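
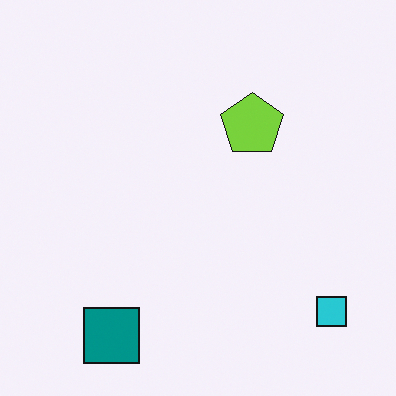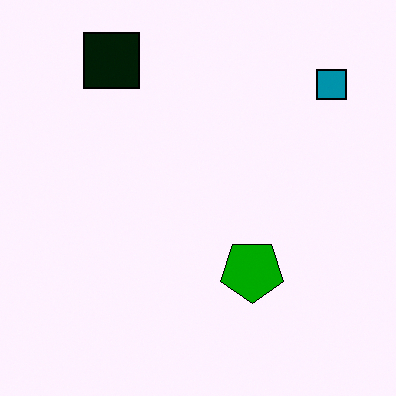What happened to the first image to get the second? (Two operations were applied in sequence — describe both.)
This is the original image flipped vertically (top ↔ bottom), then given much higher contrast.

The teal square is in the bottom-left of the first image and the top-left of the second — shapes on opposite sides of the horizontal midline have swapped in a mirror flip. Tones are pushed away from mid-grey across the whole image — a global contrast change.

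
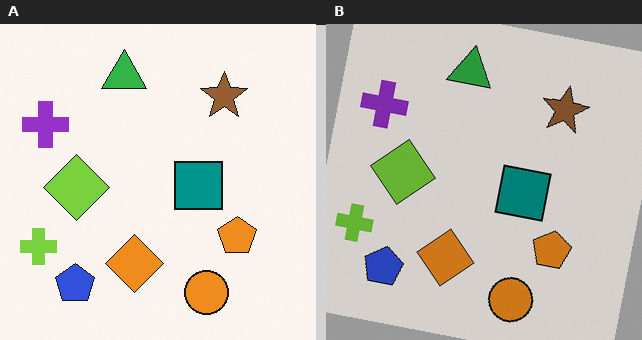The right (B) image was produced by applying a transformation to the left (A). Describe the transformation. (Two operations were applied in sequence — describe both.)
Rotated clockwise by a slight angle, then darkened a little.

Every shape is tilted by the same angle and the image corners show triangular fill wedges — a whole-image rotation by a non-right angle. Every pixel — background and shapes alike — is uniformly darkened.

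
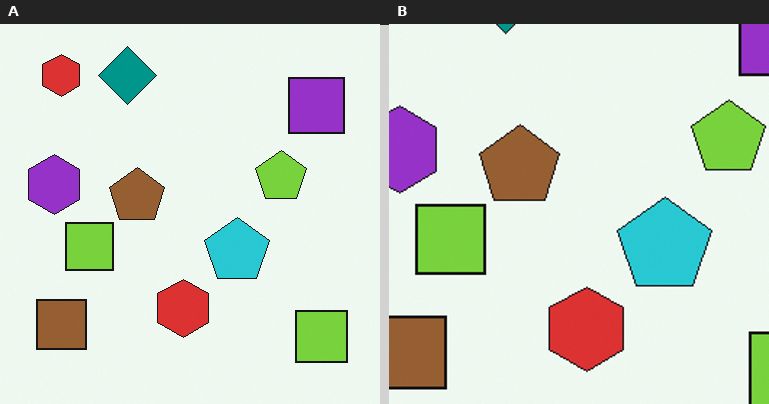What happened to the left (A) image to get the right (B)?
This is the original image cropped to a modestly smaller region and rescaled.

The visible shapes are larger and the field of view is narrower; shapes near the original edges may be partly or wholly outside the frame — a crop-and-rescale.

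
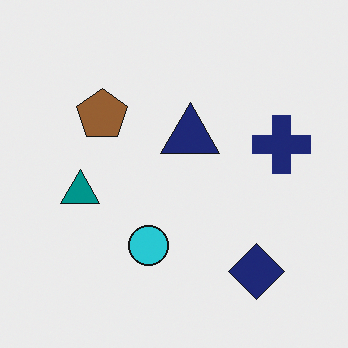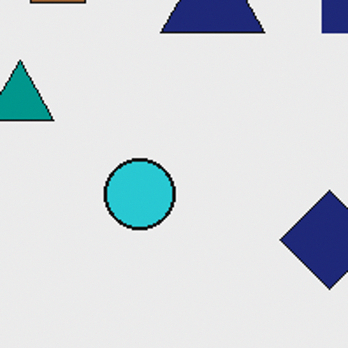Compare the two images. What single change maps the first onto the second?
The image was cropped to a noticeably smaller region and rescaled.

The visible shapes are larger and the field of view is narrower; shapes near the original edges may be partly or wholly outside the frame — a crop-and-rescale.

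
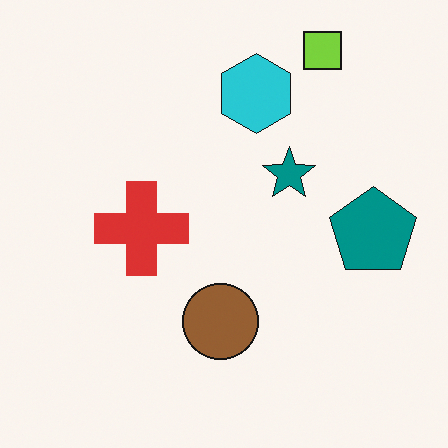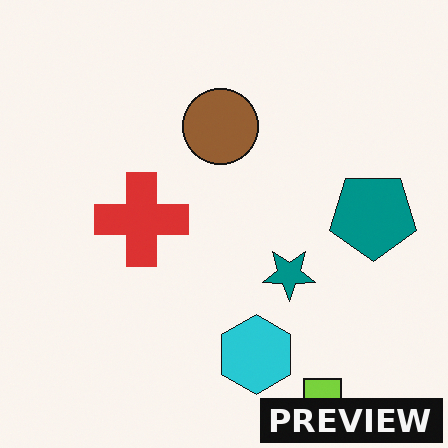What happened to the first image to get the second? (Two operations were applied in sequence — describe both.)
The second image is the first flipped vertically (top ↔ bottom), then watermarked with the text "PREVIEW" in the lower-right corner.

The lime square is in the top-right of the first image and the bottom-right of the second — shapes on opposite sides of the horizontal midline have swapped in a mirror flip. A dark label reading "PREVIEW" appears in the lower-right corner.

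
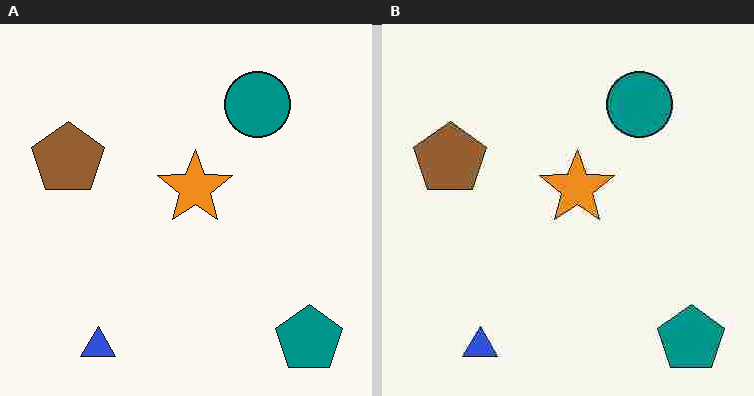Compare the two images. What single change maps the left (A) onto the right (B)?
The image was heavily JPEG-compressed with obvious blocking artifacts.

Blocky 8×8 compression artifacts appear around shape edges and the flat background shows ringing — characteristic JPEG degradation.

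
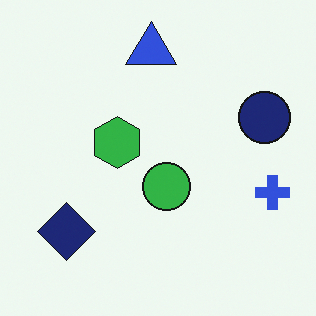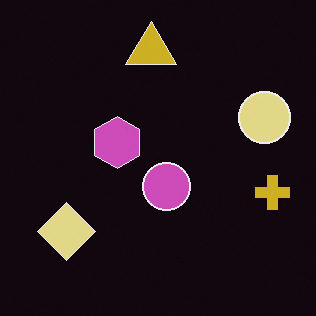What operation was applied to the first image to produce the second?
The image was color-inverted (negative).

The light background has become dark and every shape's color is its complement — a photographic negative.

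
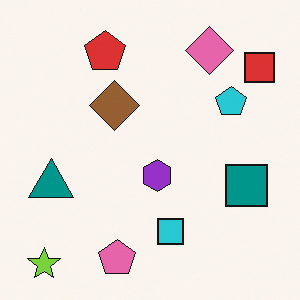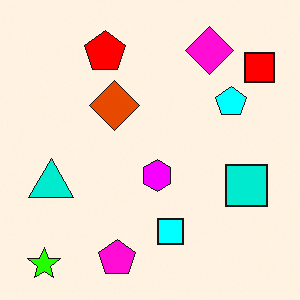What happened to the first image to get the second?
Heavily oversaturated.

All colors are more vivid — a global saturation change.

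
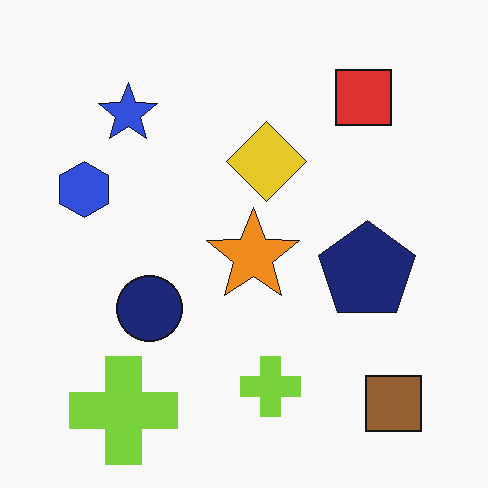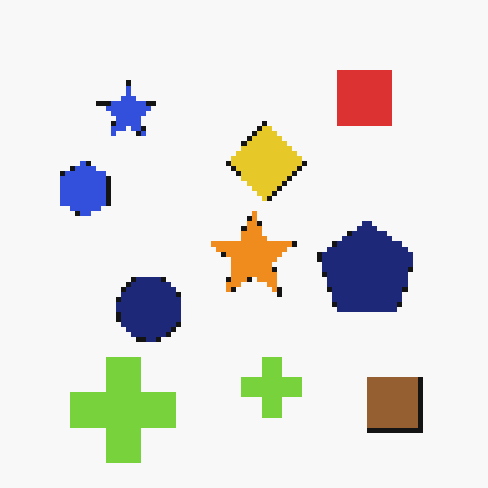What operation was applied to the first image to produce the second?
The image was mildly pixelated.

Shapes are reduced to large square blocks; fine edges and outlines are lost — a downscale-then-upscale (mosaic) effect.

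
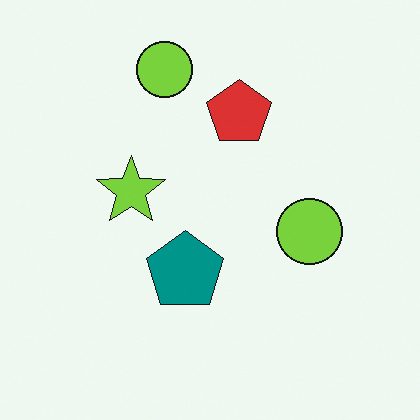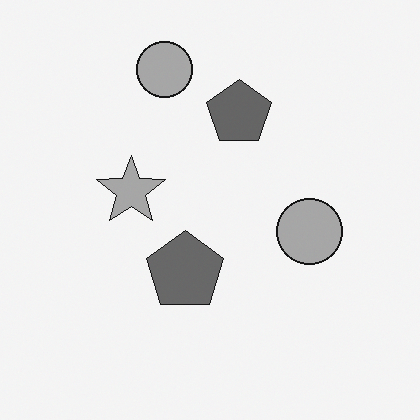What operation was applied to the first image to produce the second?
This is the original image converted to grayscale.

All color is removed — every shape is now a shade of grey.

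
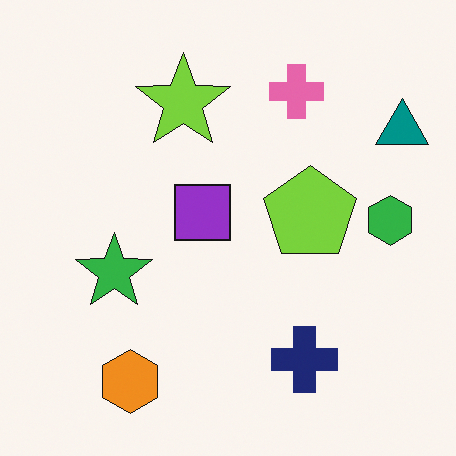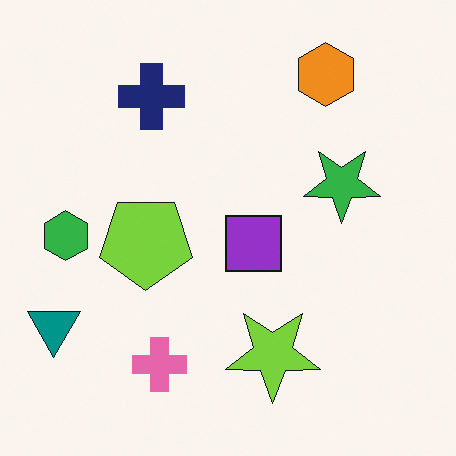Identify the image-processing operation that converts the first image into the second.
The second image is the first rotated 180°.

The teal triangle sits in the top-right of the first image and the bottom-left of the second — consistent with a whole-image 180° rotation.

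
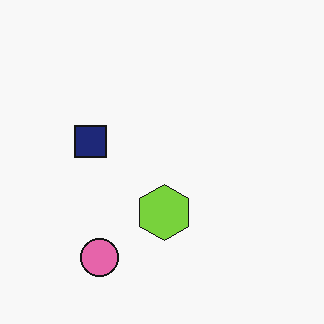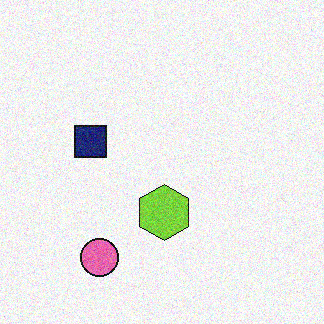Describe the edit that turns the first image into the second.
The image was degraded with visible gaussian noise.

Random speckle covers the whole image, including the flat background.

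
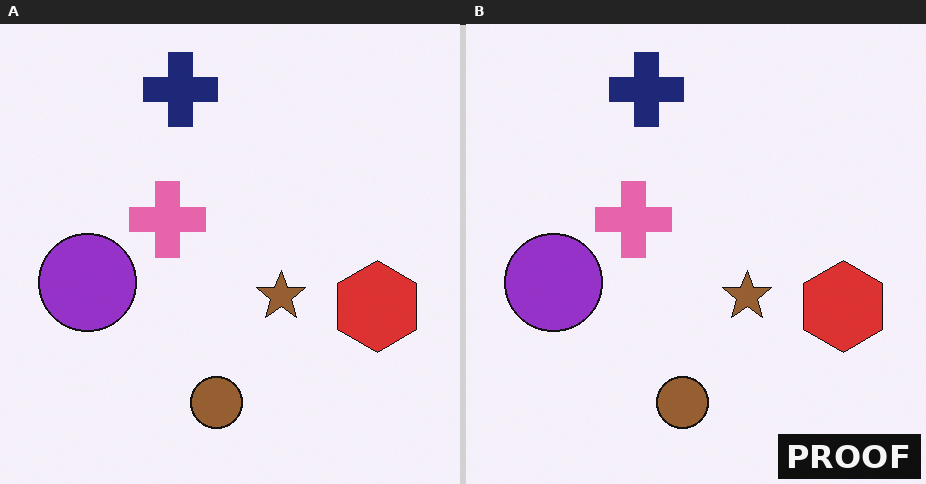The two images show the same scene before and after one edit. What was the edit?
Watermarked with the text "PROOF" in the lower-right corner.

A dark label reading "PROOF" appears in the lower-right corner.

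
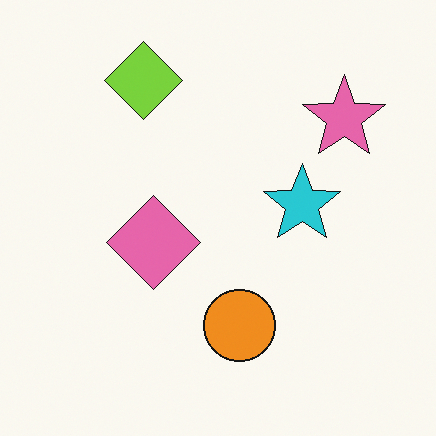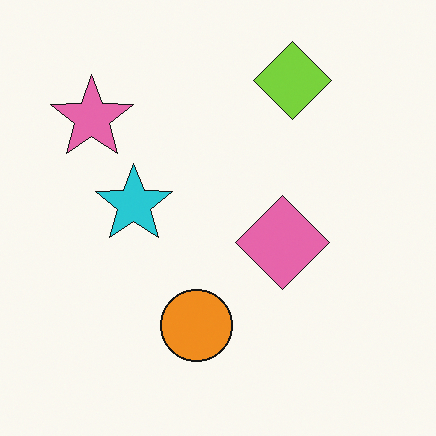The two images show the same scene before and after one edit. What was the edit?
The image was flipped horizontally (left ↔ right).

The pink star is in the top-right of the first image and the top-left of the second — shapes on opposite sides of the vertical midline have swapped in a mirror flip.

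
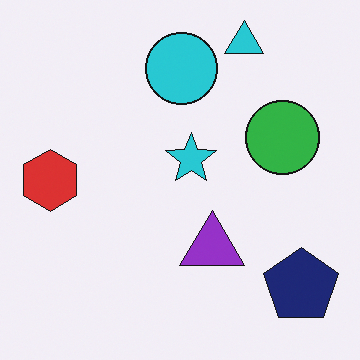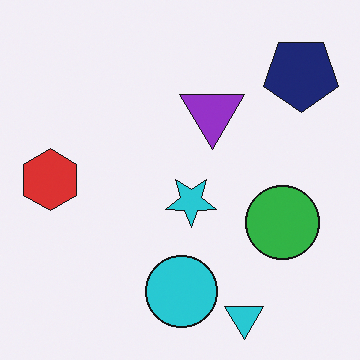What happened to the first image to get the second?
It was flipped vertically (top ↔ bottom).

The cyan triangle is in the top-right of the first image and the bottom-right of the second — shapes on opposite sides of the horizontal midline have swapped in a mirror flip.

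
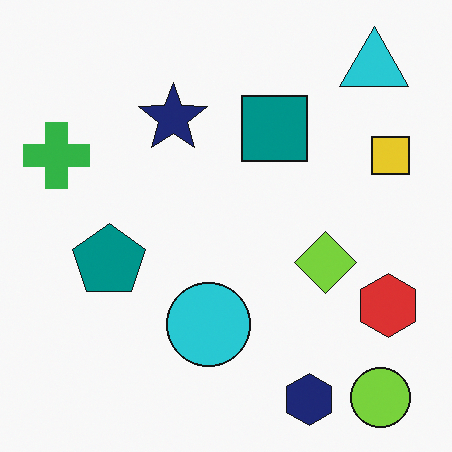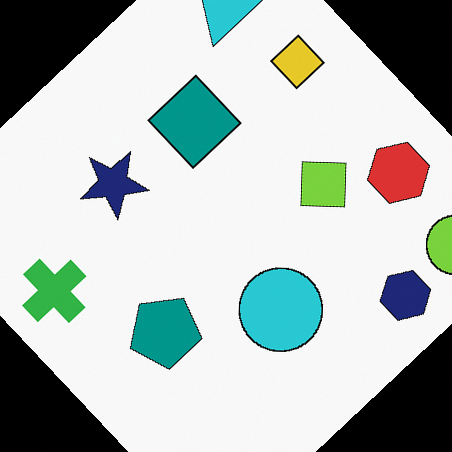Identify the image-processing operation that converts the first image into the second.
It was rotated counter-clockwise by a large amount — several tens of degrees.

Every shape is tilted by the same angle and the image corners show triangular fill wedges — a whole-image rotation by a non-right angle.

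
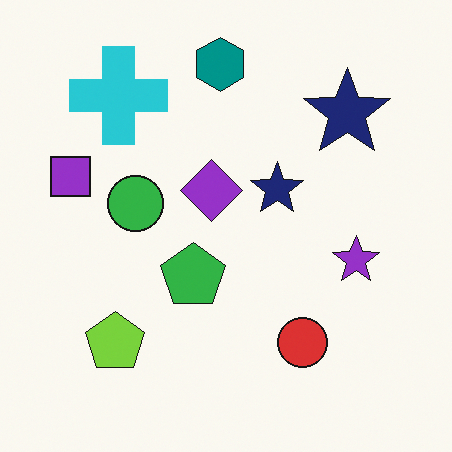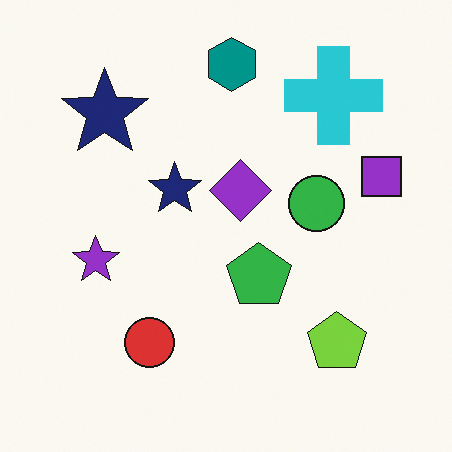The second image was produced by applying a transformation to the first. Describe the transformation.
The transformation is: flipped horizontally (left ↔ right).

The purple square is in the left of the first image and the right of the second — shapes on opposite sides of the vertical midline have swapped in a mirror flip.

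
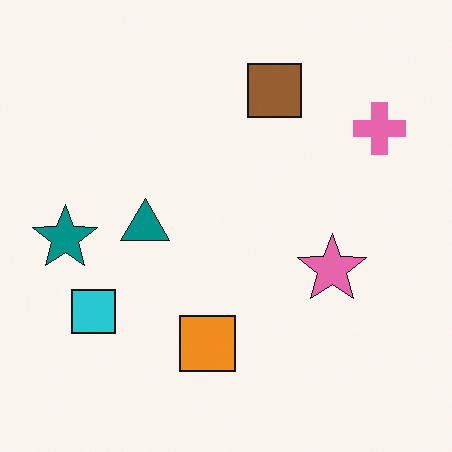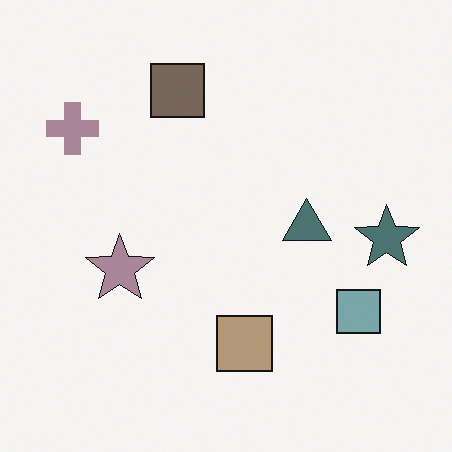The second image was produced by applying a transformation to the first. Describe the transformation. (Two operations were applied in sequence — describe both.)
The transformation is: heavily desaturated, then flipped horizontally (left ↔ right).

All colors are more muted and greyish — a global saturation change. The teal star is in the left of the first image and the right of the second — shapes on opposite sides of the vertical midline have swapped in a mirror flip.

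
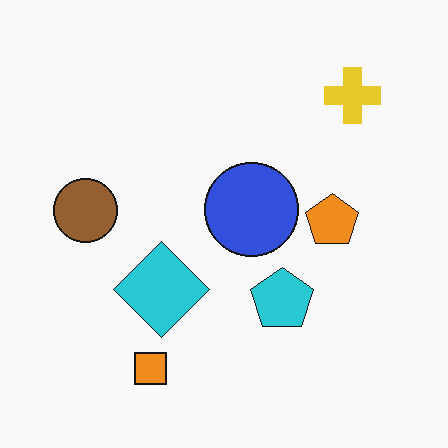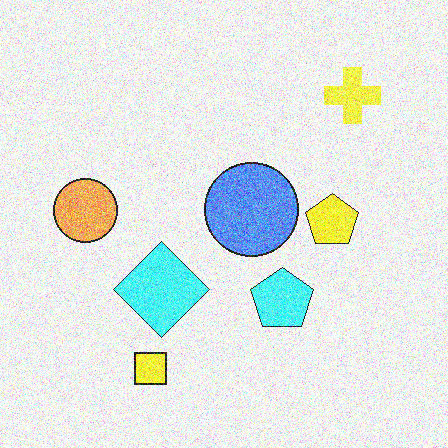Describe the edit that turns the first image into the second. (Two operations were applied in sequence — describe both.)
It was substantially brightened, then degraded with heavy additive noise.

Every pixel — background and shapes alike — is uniformly brightened. Random speckle covers the whole image, including the flat background.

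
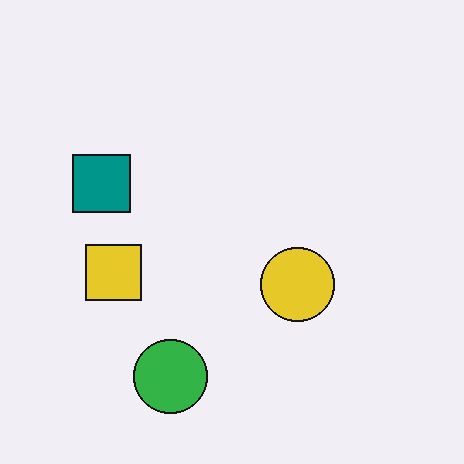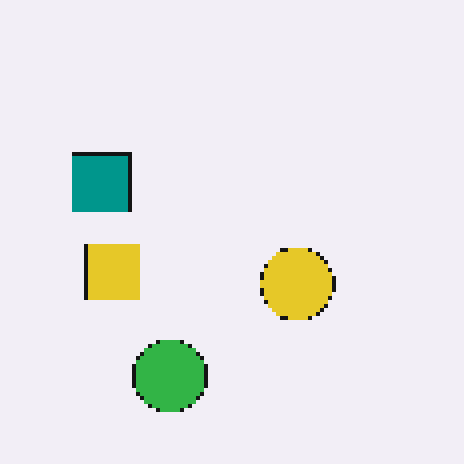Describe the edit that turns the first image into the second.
The second image is the first mildly pixelated.

Shapes are reduced to large square blocks; fine edges and outlines are lost — a downscale-then-upscale (mosaic) effect.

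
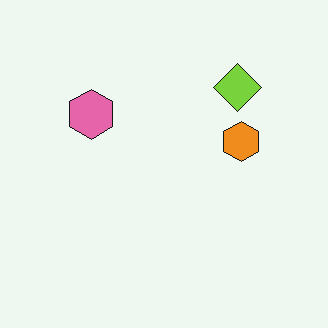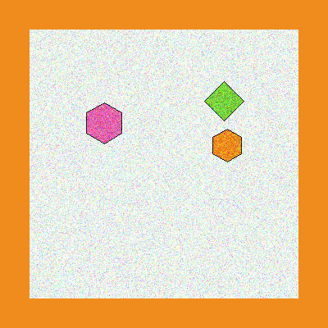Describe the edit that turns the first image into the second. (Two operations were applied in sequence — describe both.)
The second image is the first degraded with strong gaussian noise, then framed with a orange border.

Random speckle covers the whole image, including the flat background. A solid orange frame runs around the edge of the second image, with the content slightly shrunk inside it.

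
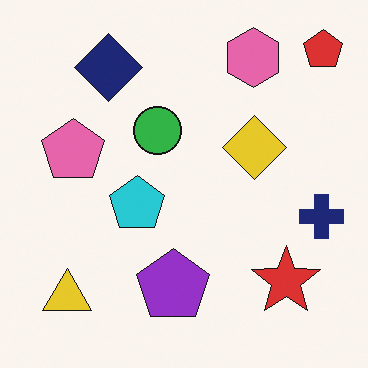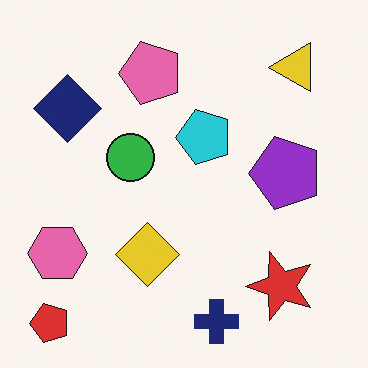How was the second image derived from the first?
It was transposed (reflected across the top-left ↔ bottom-right diagonal).

Shapes have swapped their row and column positions — what was in the top-right is now in the bottom-left — a diagonal reflection.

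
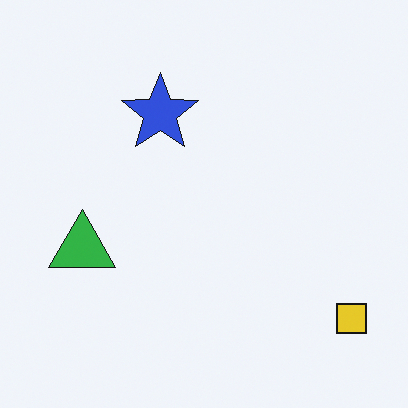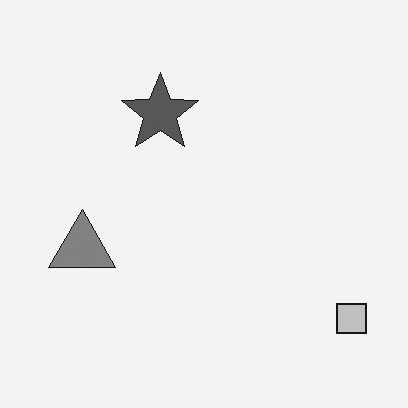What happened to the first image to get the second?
It was converted to grayscale.

All color is removed — every shape is now a shade of grey.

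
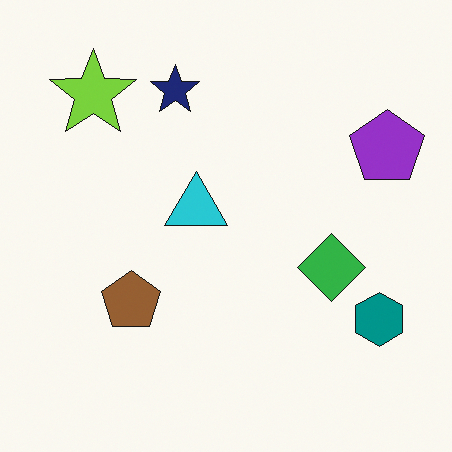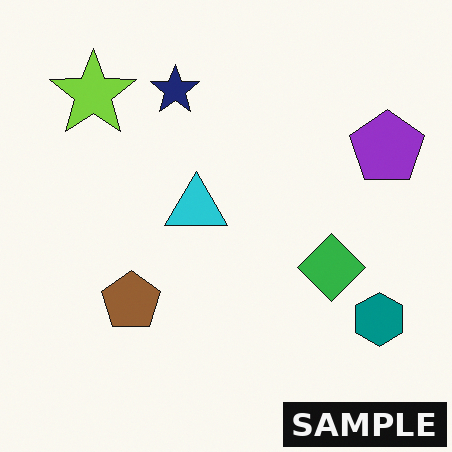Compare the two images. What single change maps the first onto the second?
Watermarked with the text "SAMPLE" in the lower-right corner.

A dark label reading "SAMPLE" appears in the lower-right corner.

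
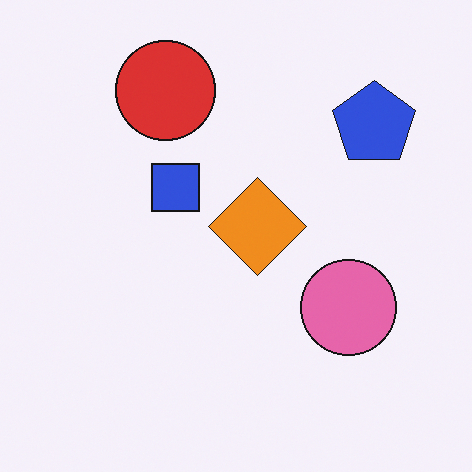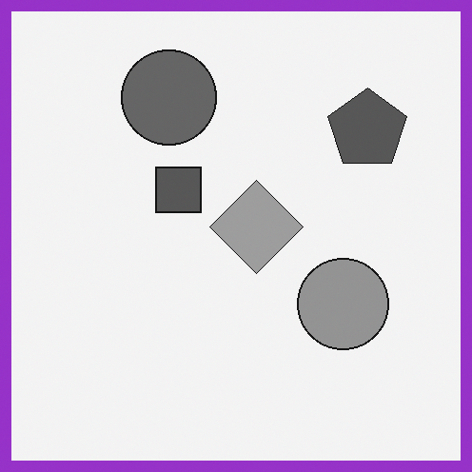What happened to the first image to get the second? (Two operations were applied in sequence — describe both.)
The transformation is: converted to grayscale, then framed with a purple border.

All color is removed — every shape is now a shade of grey. A solid purple frame runs around the edge of the second image, with the content slightly shrunk inside it.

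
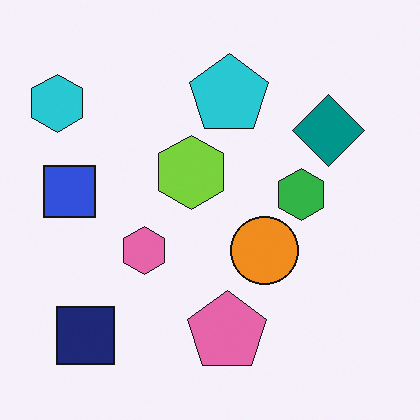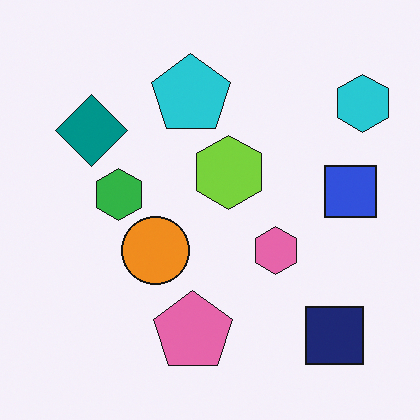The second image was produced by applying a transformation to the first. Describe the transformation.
Flipped horizontally (left ↔ right).

The cyan hexagon is in the top-left of the first image and the top-right of the second — shapes on opposite sides of the vertical midline have swapped in a mirror flip.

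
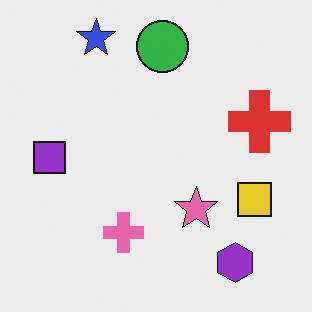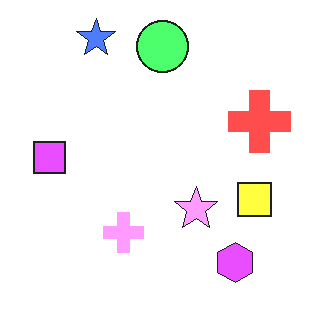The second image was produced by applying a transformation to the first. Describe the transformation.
It was noticeably brightened.

Every pixel — background and shapes alike — is uniformly brightened.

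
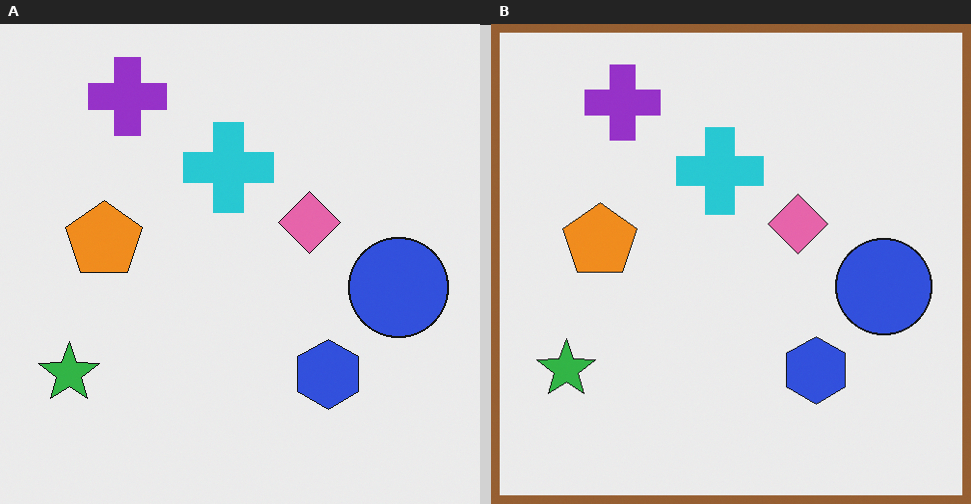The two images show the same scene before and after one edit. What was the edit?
The image was framed with a brown border.

A solid brown frame runs around the edge of the right (B) image, with the content slightly shrunk inside it.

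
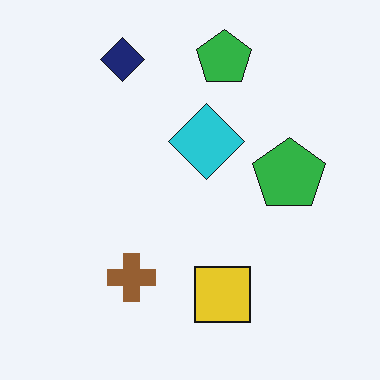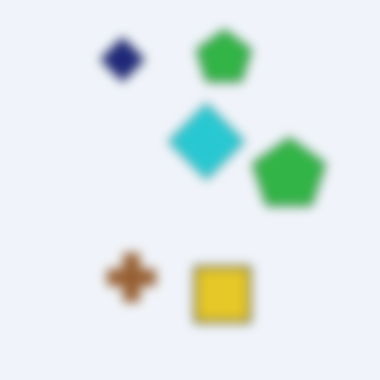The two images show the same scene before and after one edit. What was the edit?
The second image is the first heavily blurred.

Shape edges and outlines are uniformly softened across the whole image.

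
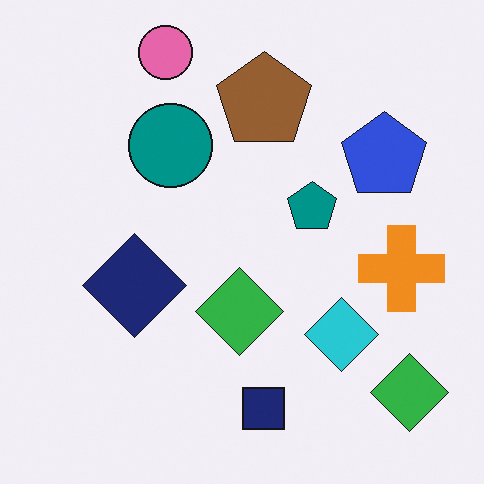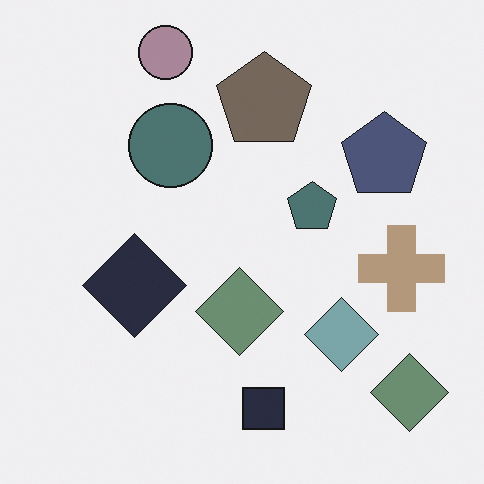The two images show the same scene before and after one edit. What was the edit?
Made much more muted (saturation change).

All colors are more muted and greyish — a global saturation change.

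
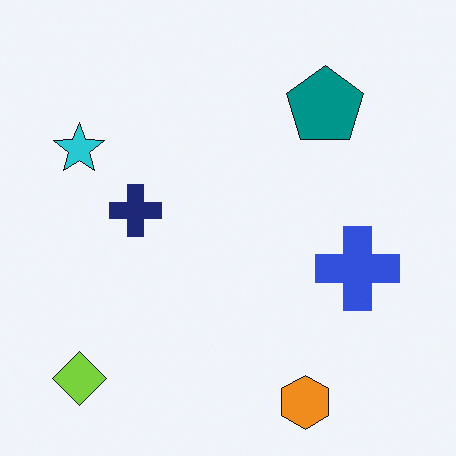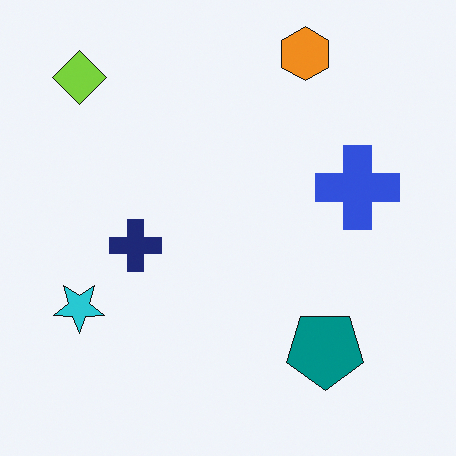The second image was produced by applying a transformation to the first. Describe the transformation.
The transformation is: flipped vertically (top ↔ bottom).

The orange hexagon is in the bottom-right of the first image and the top-right of the second — shapes on opposite sides of the horizontal midline have swapped in a mirror flip.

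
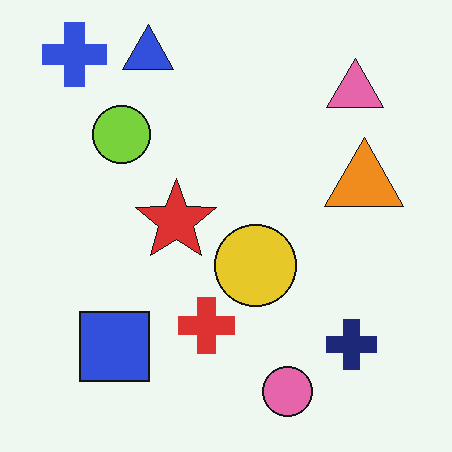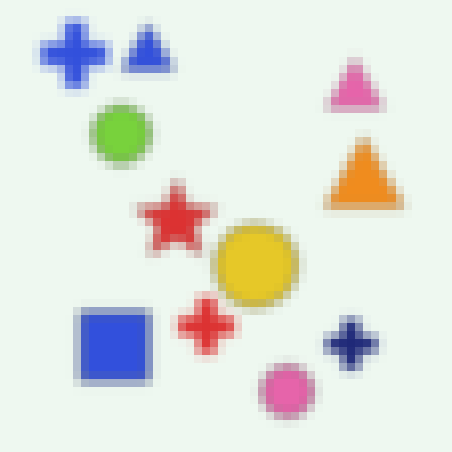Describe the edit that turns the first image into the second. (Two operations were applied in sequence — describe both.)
The second image is the first noticeably gaussian-blurred, then pixelated into visible square blocks.

Shape edges and outlines are uniformly softened across the whole image. Shapes are reduced to large square blocks; fine edges and outlines are lost — a downscale-then-upscale (mosaic) effect.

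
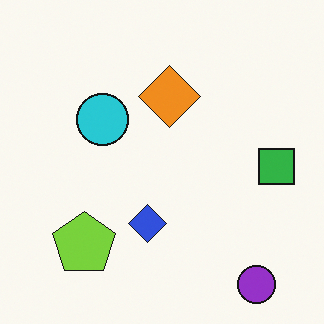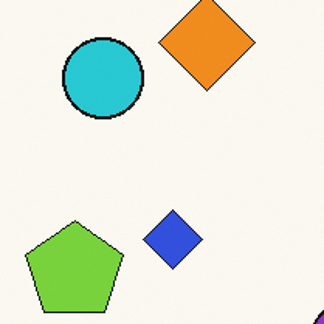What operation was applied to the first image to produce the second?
This is the original image cropped to a modestly smaller region and rescaled.

The visible shapes are larger and the field of view is narrower; shapes near the original edges may be partly or wholly outside the frame — a crop-and-rescale.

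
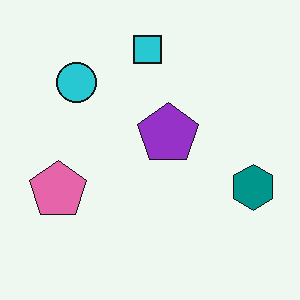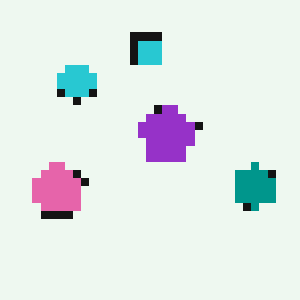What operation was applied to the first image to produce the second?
The second image is the first pixelated into visible square blocks.

Shapes are reduced to large square blocks; fine edges and outlines are lost — a downscale-then-upscale (mosaic) effect.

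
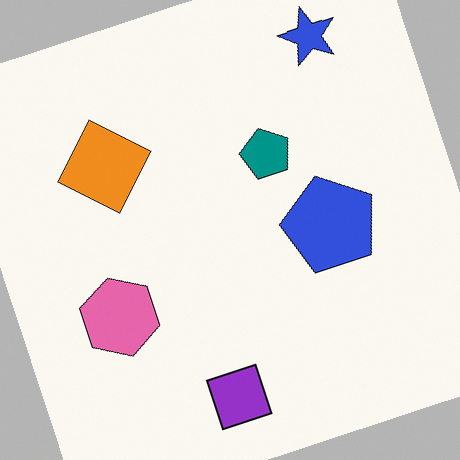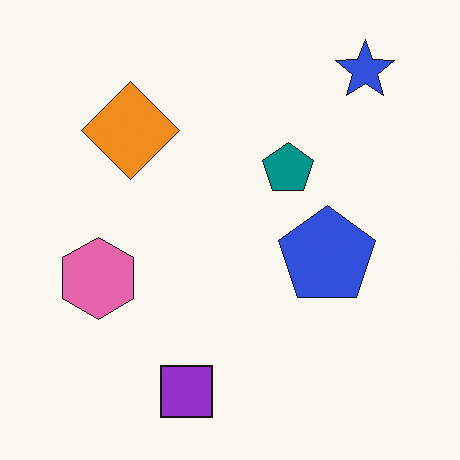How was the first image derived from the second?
It was rotated counter-clockwise by a clearly visible amount.

Every shape is tilted by the same angle and the image corners show triangular fill wedges — a whole-image rotation by a non-right angle.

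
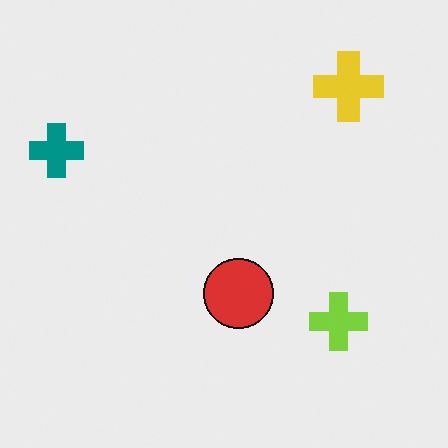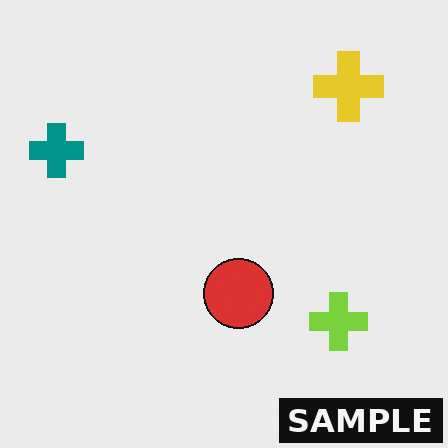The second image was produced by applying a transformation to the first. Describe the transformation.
The second image is the first watermarked with the text "SAMPLE" in the lower-right corner.

A dark label reading "SAMPLE" appears in the lower-right corner.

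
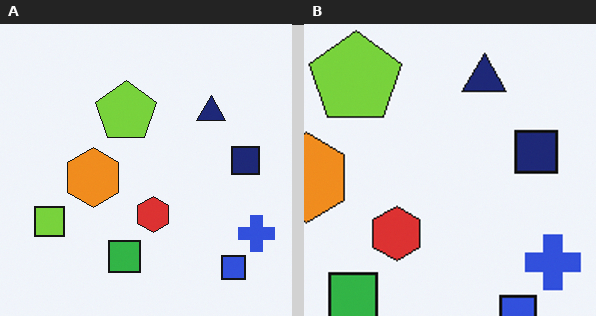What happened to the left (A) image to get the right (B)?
Cropped to a modestly smaller region and rescaled.

The visible shapes are larger and the field of view is narrower; shapes near the original edges may be partly or wholly outside the frame — a crop-and-rescale.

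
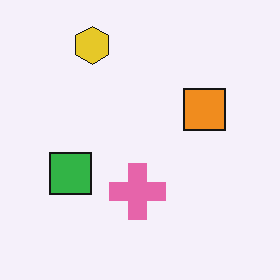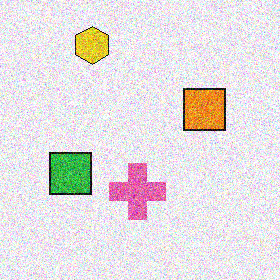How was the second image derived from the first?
This is the original image degraded with a thick layer of grain.

Random speckle covers the whole image, including the flat background.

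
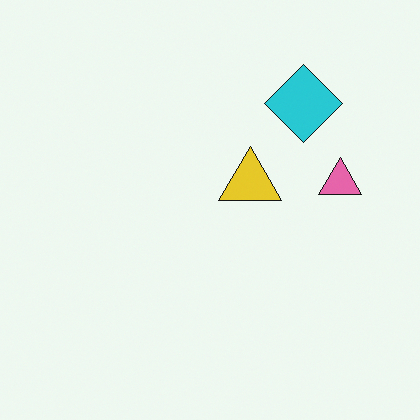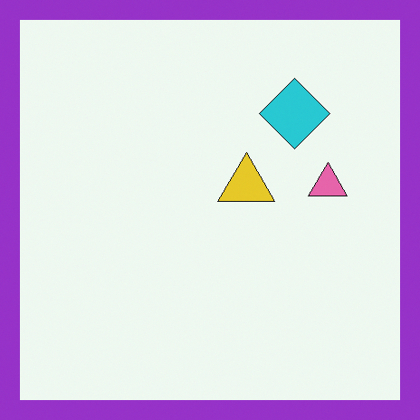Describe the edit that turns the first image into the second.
The transformation is: framed with a purple border.

A solid purple frame runs around the edge of the second image, with the content slightly shrunk inside it.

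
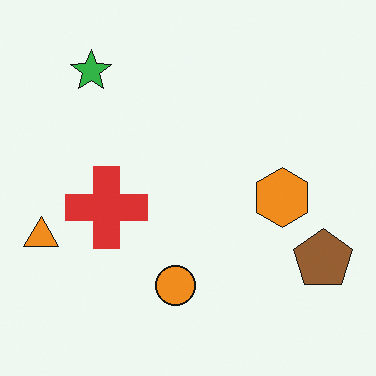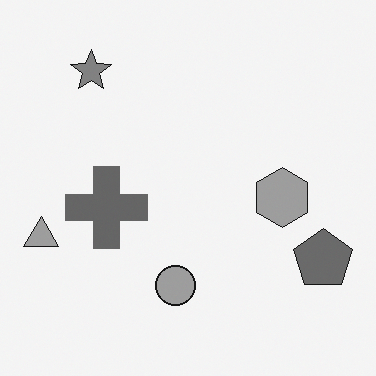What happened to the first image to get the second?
The transformation is: converted to grayscale.

All color is removed — every shape is now a shade of grey.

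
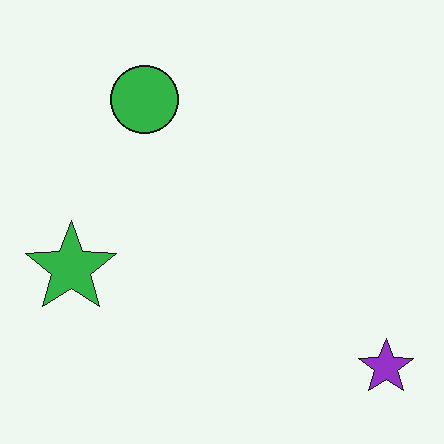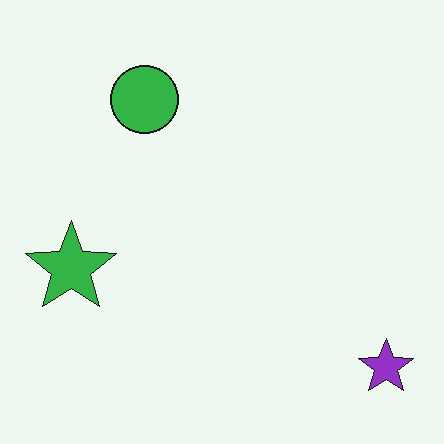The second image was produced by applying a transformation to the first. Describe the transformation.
It was given moderate JPEG compression.

Blocky 8×8 compression artifacts appear around shape edges and the flat background shows ringing — characteristic JPEG degradation.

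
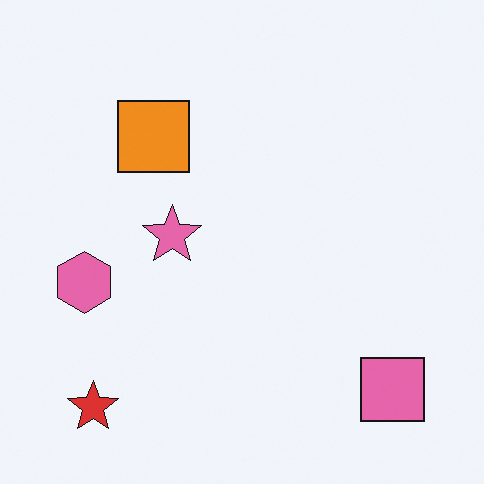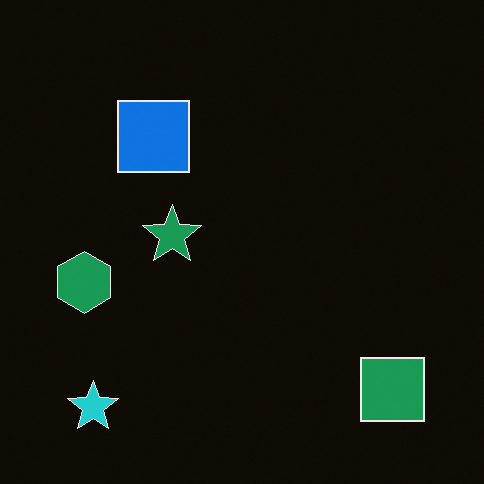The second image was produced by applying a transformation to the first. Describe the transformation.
The image was color-inverted (negative).

The light background has become dark and every shape's color is its complement — a photographic negative.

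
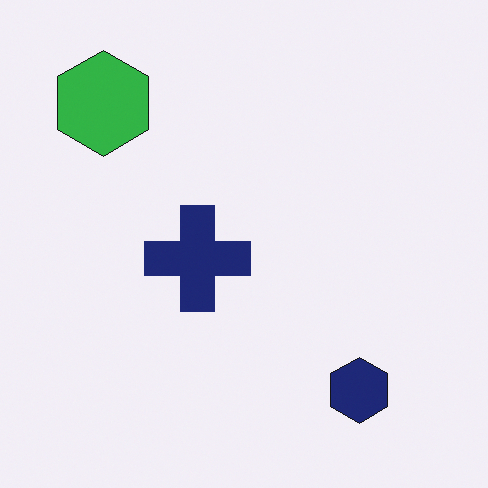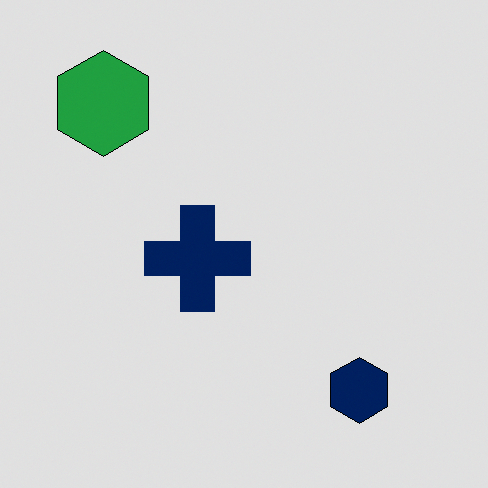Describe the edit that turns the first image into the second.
The transformation is: moderately posterized.

Each flat color has snapped to a coarser quantized level — most visibly, the near-white background has dropped to a flat grey.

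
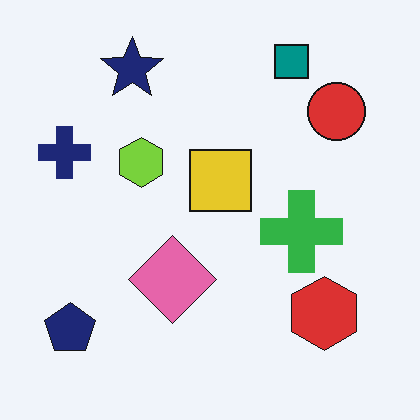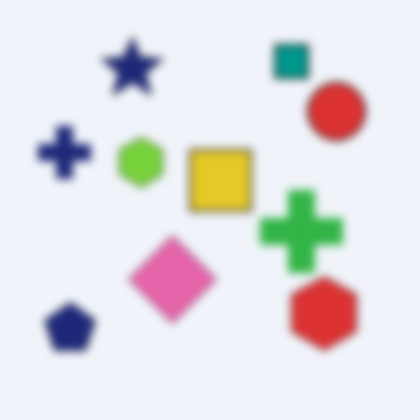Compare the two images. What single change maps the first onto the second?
The second image is the first noticeably gaussian-blurred.

Shape edges and outlines are uniformly softened across the whole image.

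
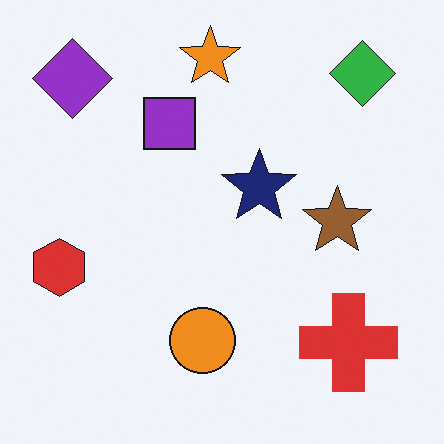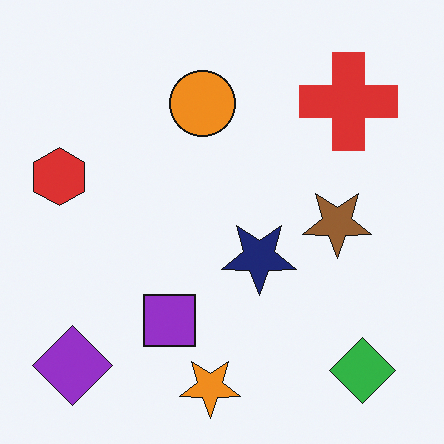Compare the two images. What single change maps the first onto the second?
This is the original image flipped vertically (top ↔ bottom).

The orange star is in the top of the first image and the bottom of the second — shapes on opposite sides of the horizontal midline have swapped in a mirror flip.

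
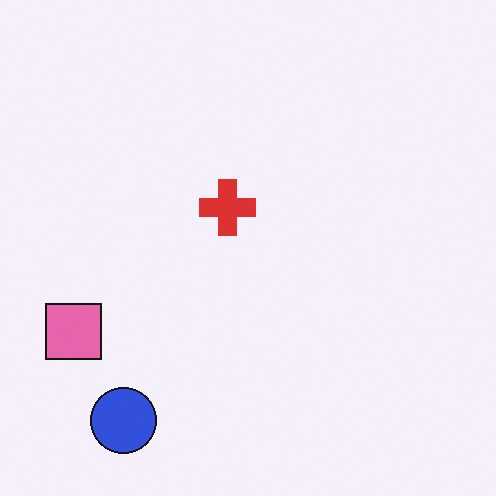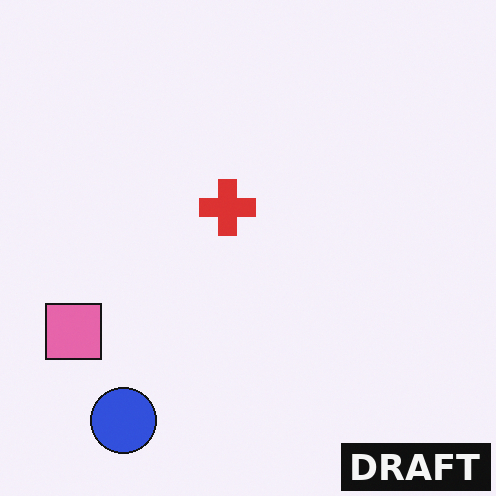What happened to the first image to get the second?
The image was watermarked with the text "DRAFT" in the lower-right corner.

A dark label reading "DRAFT" appears in the lower-right corner.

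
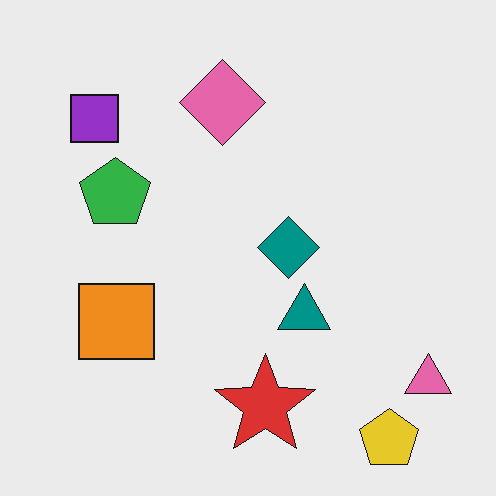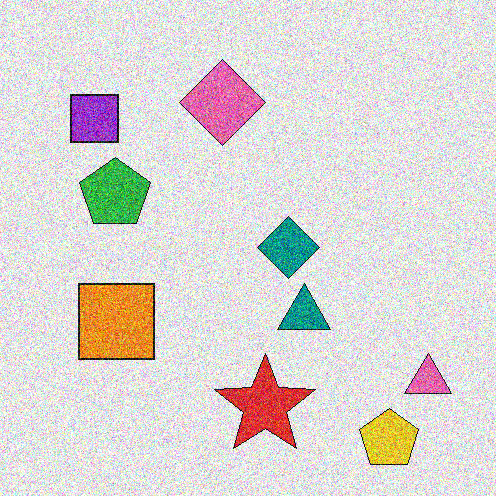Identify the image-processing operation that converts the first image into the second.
The image was degraded with heavy additive noise.

Random speckle covers the whole image, including the flat background.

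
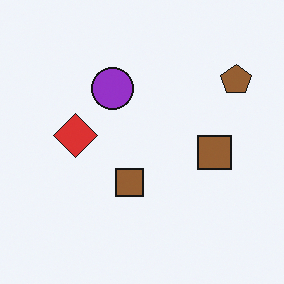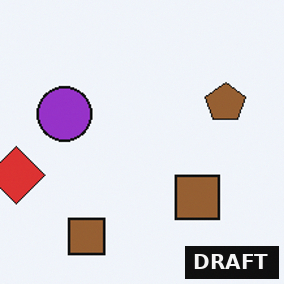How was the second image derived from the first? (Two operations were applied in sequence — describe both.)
The second image is the first cropped to a modestly smaller region and rescaled, then watermarked with the text "DRAFT" in the lower-right corner.

The visible shapes are larger and the field of view is narrower; shapes near the original edges may be partly or wholly outside the frame — a crop-and-rescale. A dark label reading "DRAFT" appears in the lower-right corner.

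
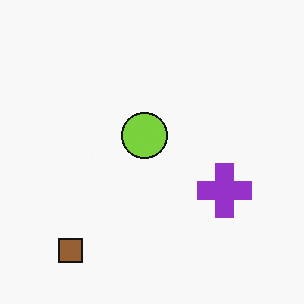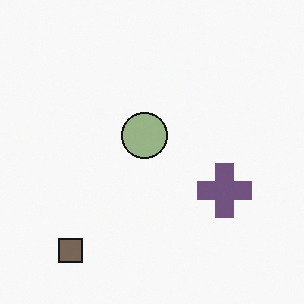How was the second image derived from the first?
This is the original image heavily desaturated.

All colors are more muted and greyish — a global saturation change.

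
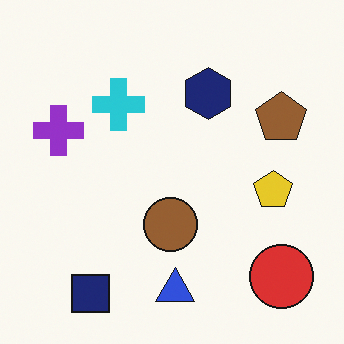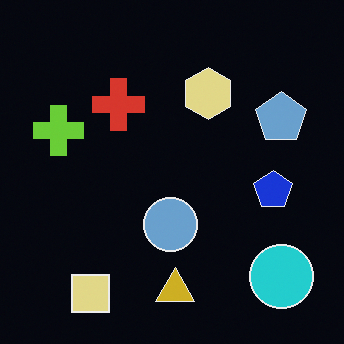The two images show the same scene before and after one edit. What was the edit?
It was color-inverted (negative).

The light background has become dark and every shape's color is its complement — a photographic negative.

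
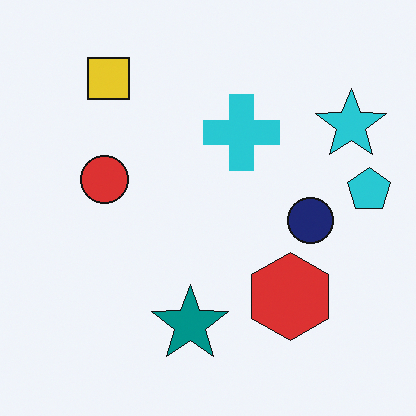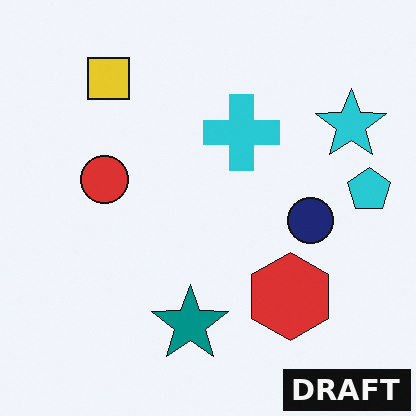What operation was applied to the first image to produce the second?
The image was watermarked with the text "DRAFT" in the lower-right corner.

A dark label reading "DRAFT" appears in the lower-right corner.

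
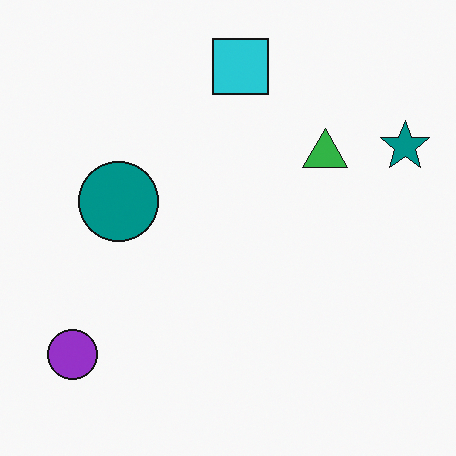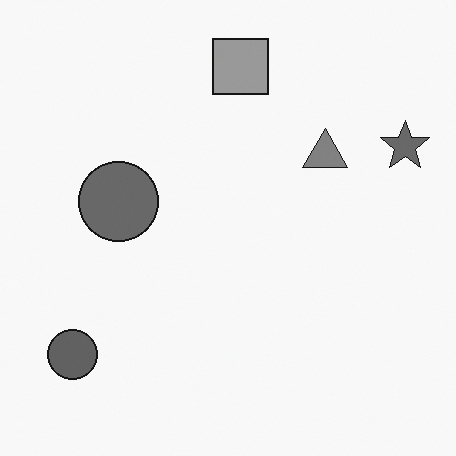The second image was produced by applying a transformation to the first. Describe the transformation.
It was converted to grayscale.

All color is removed — every shape is now a shade of grey.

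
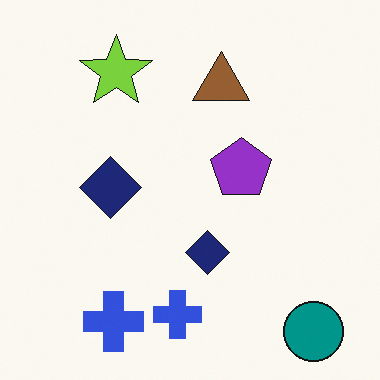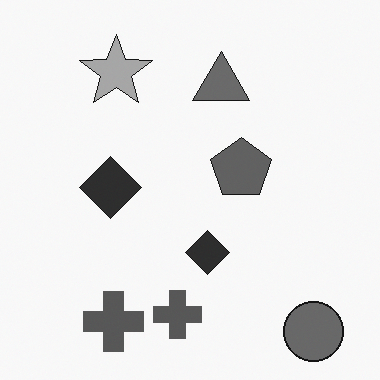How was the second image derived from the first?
Converted to grayscale.

All color is removed — every shape is now a shade of grey.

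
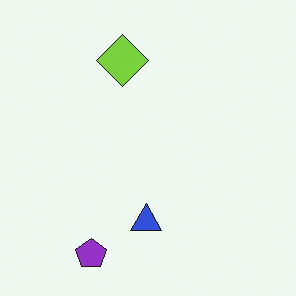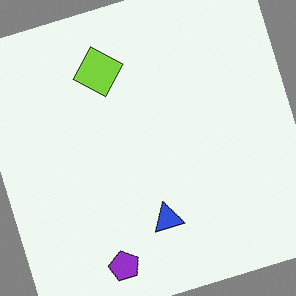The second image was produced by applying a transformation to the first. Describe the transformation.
Rotated counter-clockwise by a clearly visible amount.

Every shape is tilted by the same angle and the image corners show triangular fill wedges — a whole-image rotation by a non-right angle.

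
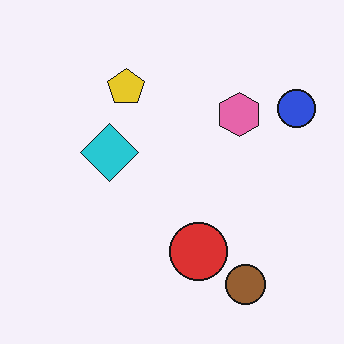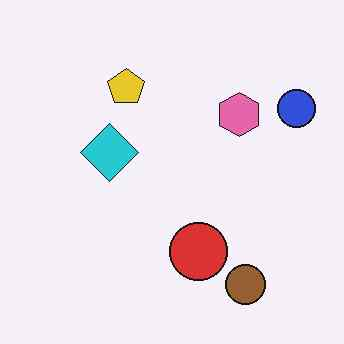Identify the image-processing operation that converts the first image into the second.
Given moderate JPEG compression.

Blocky 8×8 compression artifacts appear around shape edges and the flat background shows ringing — characteristic JPEG degradation.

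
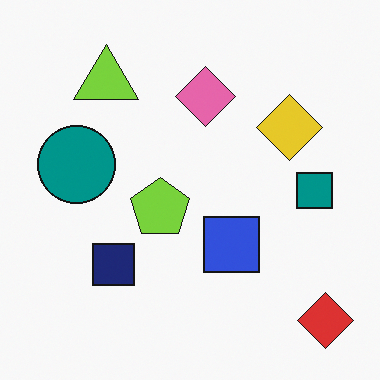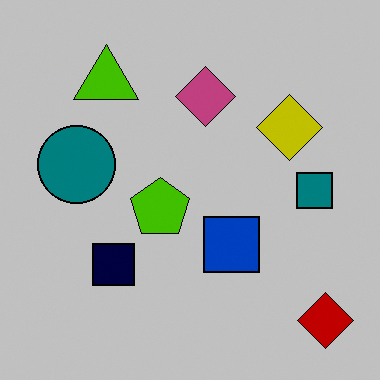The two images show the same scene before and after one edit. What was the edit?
The image was aggressively posterized.

Each flat color has snapped to a coarser quantized level — most visibly, the near-white background has dropped to a flat grey.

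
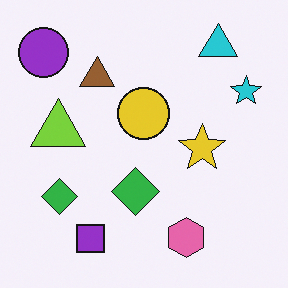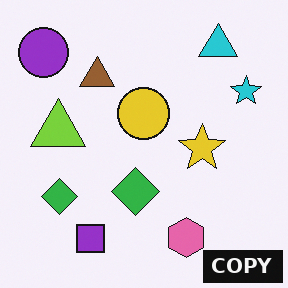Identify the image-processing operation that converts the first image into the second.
It was watermarked with the text "COPY" in the lower-right corner.

A dark label reading "COPY" appears in the lower-right corner.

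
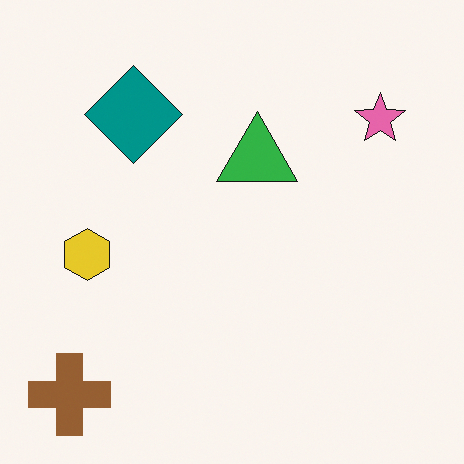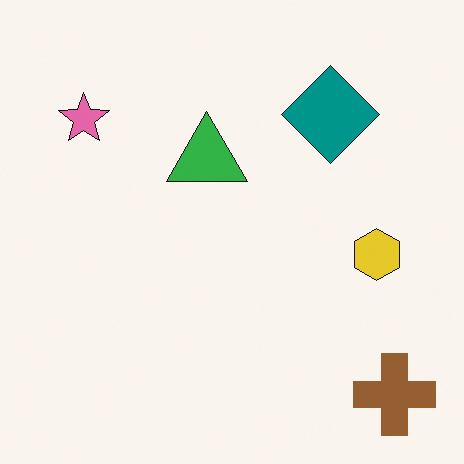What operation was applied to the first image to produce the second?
The second image is the first flipped horizontally (left ↔ right).

The brown cross is in the bottom-left of the first image and the bottom-right of the second — shapes on opposite sides of the vertical midline have swapped in a mirror flip.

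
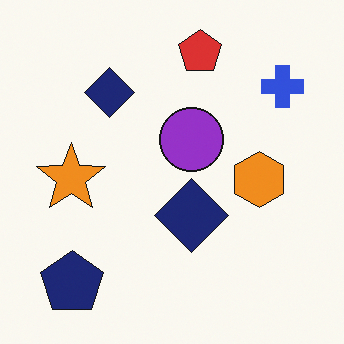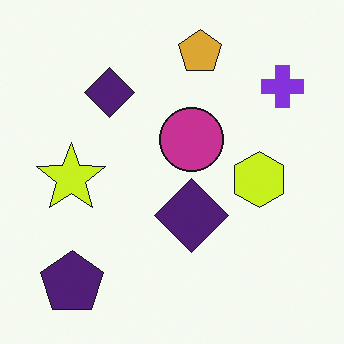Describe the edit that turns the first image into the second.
It was hue-shifted by a small amount.

Every shape's color has rotated by the same amount around the hue wheel — a uniform hue shift.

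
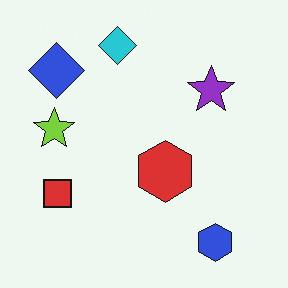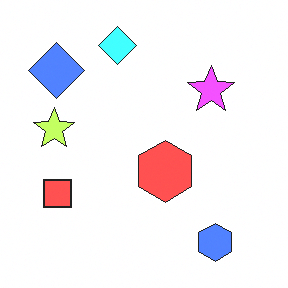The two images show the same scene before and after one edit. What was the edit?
Noticeably brightened.

Every pixel — background and shapes alike — is uniformly brightened.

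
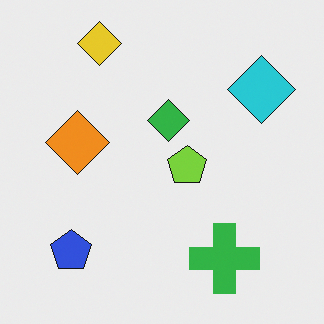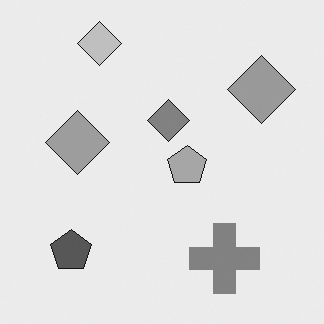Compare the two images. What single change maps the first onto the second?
Converted to grayscale.

All color is removed — every shape is now a shade of grey.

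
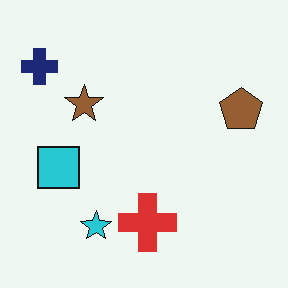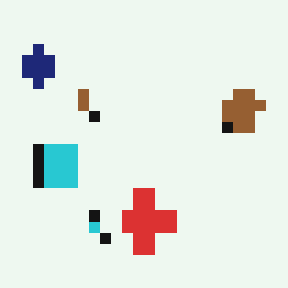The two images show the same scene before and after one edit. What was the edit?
The image was coarsely pixelated.

Shapes are reduced to large square blocks; fine edges and outlines are lost — a downscale-then-upscale (mosaic) effect.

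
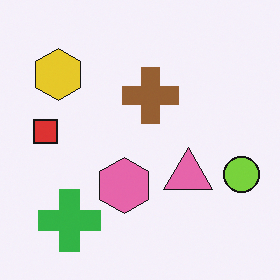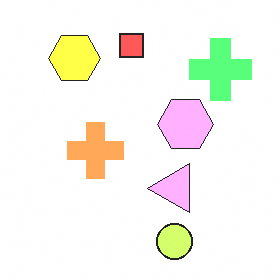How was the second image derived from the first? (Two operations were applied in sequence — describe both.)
This is the original image brightened a lot, then transposed (reflected across the top-left ↔ bottom-right diagonal).

Every pixel — background and shapes alike — is uniformly brightened. Shapes have swapped their row and column positions — what was in the top-right is now in the bottom-left — a diagonal reflection.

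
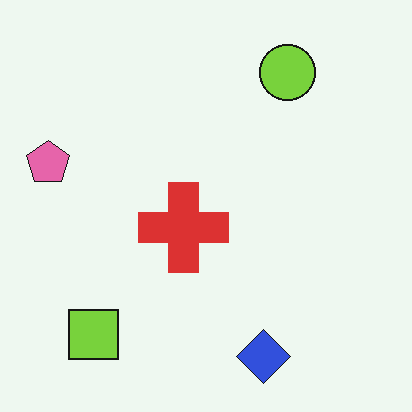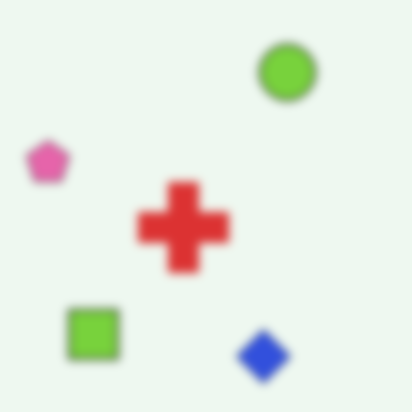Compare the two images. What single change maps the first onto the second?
This is the original image noticeably gaussian-blurred.

Shape edges and outlines are uniformly softened across the whole image.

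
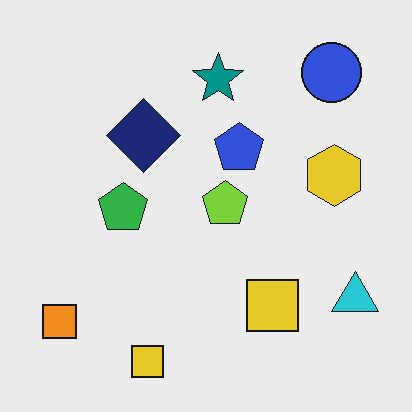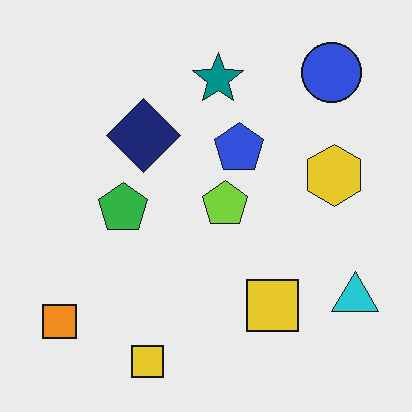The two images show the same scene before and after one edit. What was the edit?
The image was JPEG-compressed with visible artifacts.

Blocky 8×8 compression artifacts appear around shape edges and the flat background shows ringing — characteristic JPEG degradation.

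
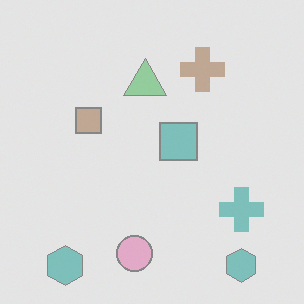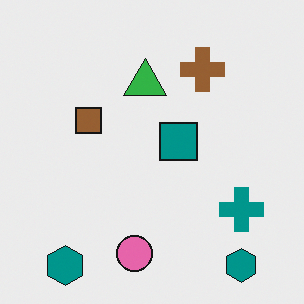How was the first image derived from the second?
This is the original image given much lower contrast.

Tones are pushed toward mid-grey across the whole image — a global contrast change.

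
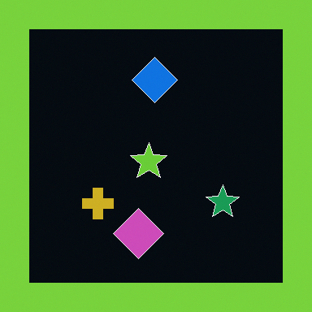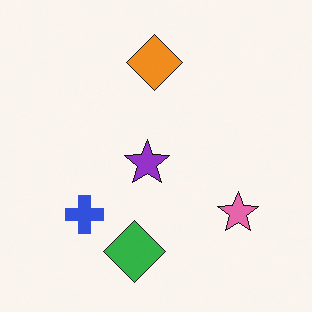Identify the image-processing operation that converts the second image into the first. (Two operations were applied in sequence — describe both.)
This is the original image color-inverted (negative), then framed with a lime border.

The light background has become dark and every shape's color is its complement — a photographic negative. A solid lime frame runs around the edge of the first image, with the content slightly shrunk inside it.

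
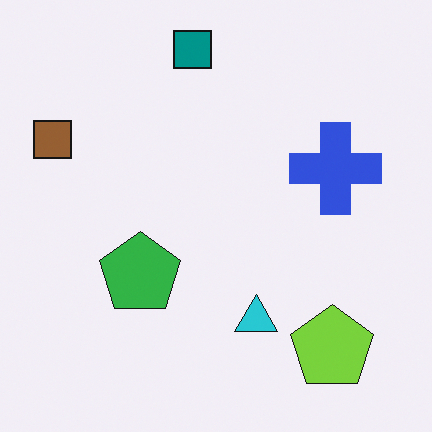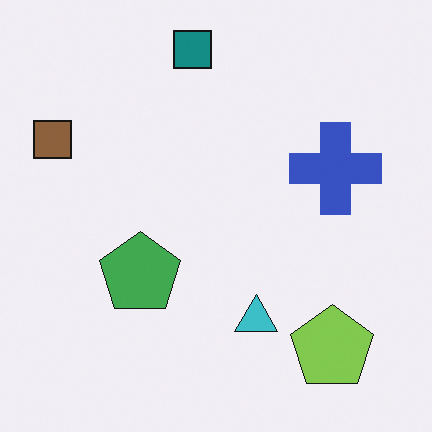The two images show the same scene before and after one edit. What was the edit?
The image was slightly desaturated.

All colors are more muted and greyish — a global saturation change.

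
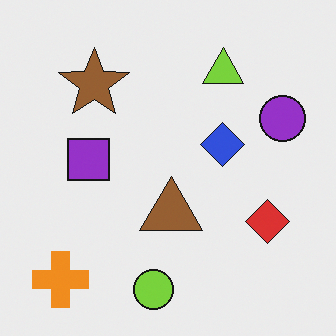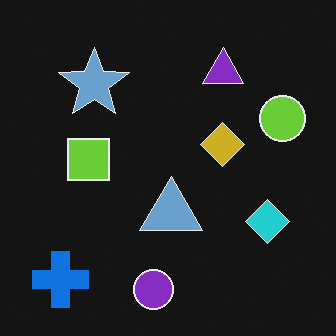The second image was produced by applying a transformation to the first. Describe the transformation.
The image was color-inverted (negative).

The light background has become dark and every shape's color is its complement — a photographic negative.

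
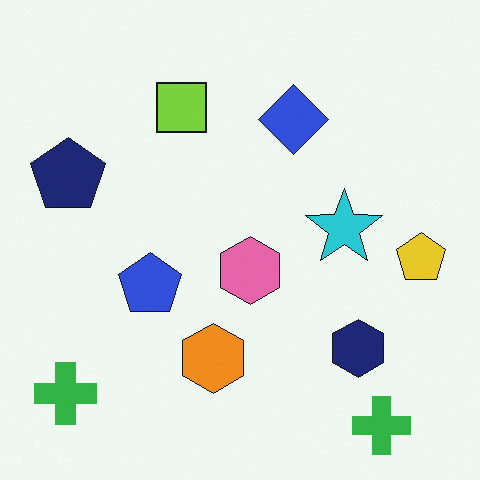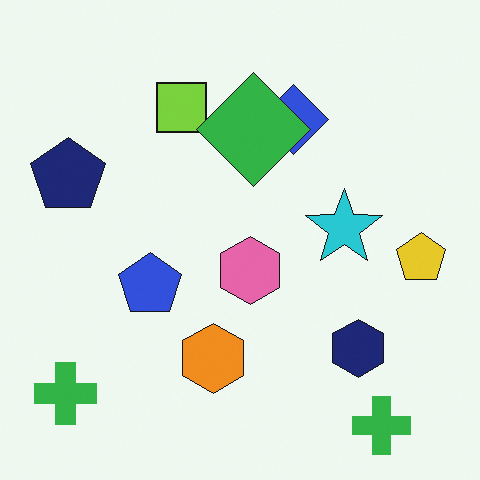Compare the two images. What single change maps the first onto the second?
This is the original image overlaid with an additional green diamond.

A green diamond appears in the second image that is absent from the first.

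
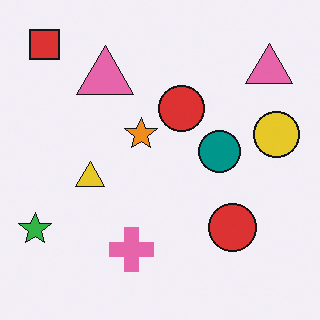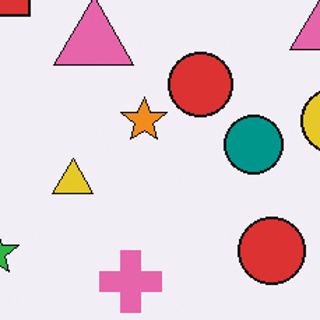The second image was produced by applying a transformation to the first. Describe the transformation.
It was cropped slightly and scaled back up.

The visible shapes are larger and the field of view is narrower; shapes near the original edges may be partly or wholly outside the frame — a crop-and-rescale.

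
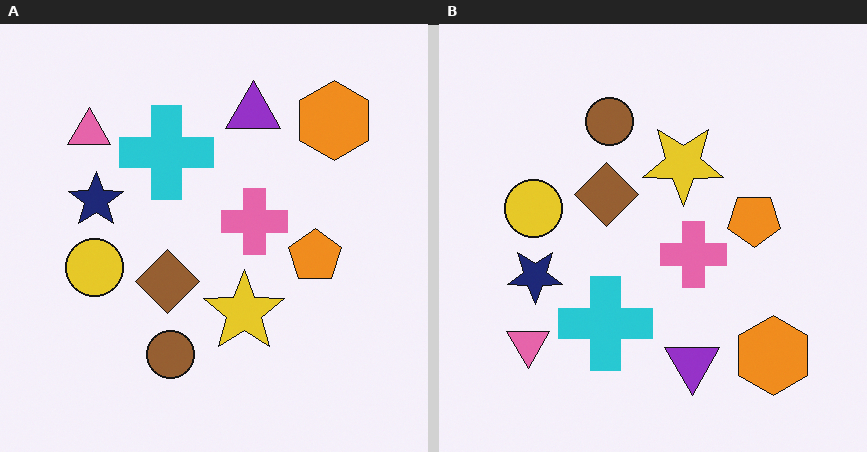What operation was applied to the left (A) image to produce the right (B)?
The right (B) image is the left (A) flipped vertically (top ↔ bottom).

The purple triangle is in the top of the left (A) image and the bottom of the right (B) — shapes on opposite sides of the horizontal midline have swapped in a mirror flip.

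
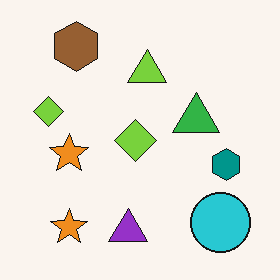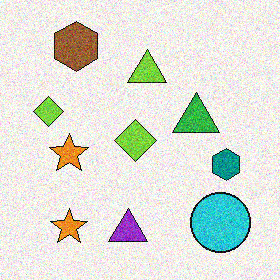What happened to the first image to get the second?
This is the original image degraded with visible gaussian noise.

Random speckle covers the whole image, including the flat background.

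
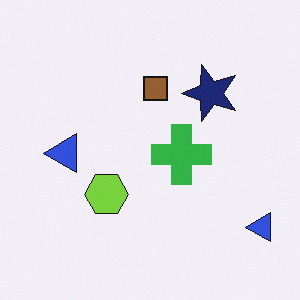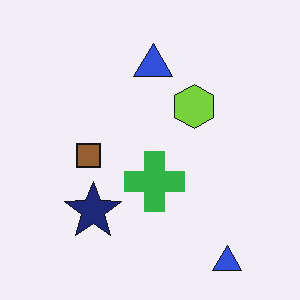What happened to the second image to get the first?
It was transposed (reflected across the top-left ↔ bottom-right diagonal).

Shapes have swapped their row and column positions — what was in the top-right is now in the bottom-left — a diagonal reflection.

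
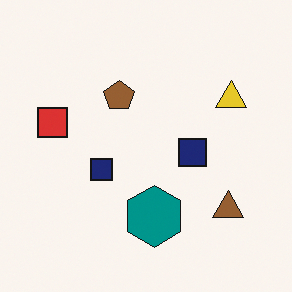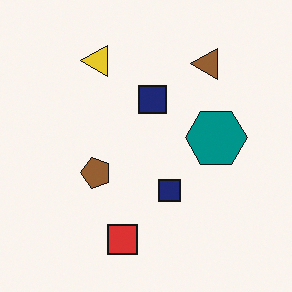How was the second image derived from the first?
Rotated 90° counter-clockwise.

The brown triangle sits in the bottom-right of the first image and the top-right of the second — consistent with a whole-image 90° counter-clockwise rotation.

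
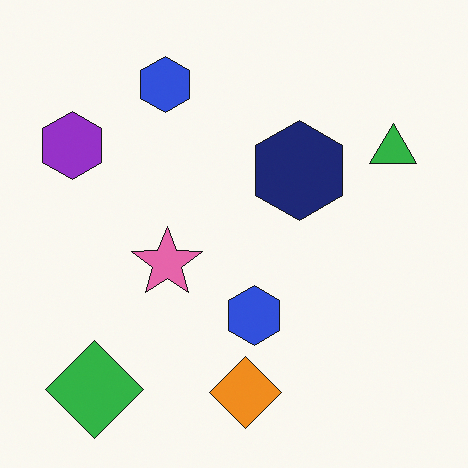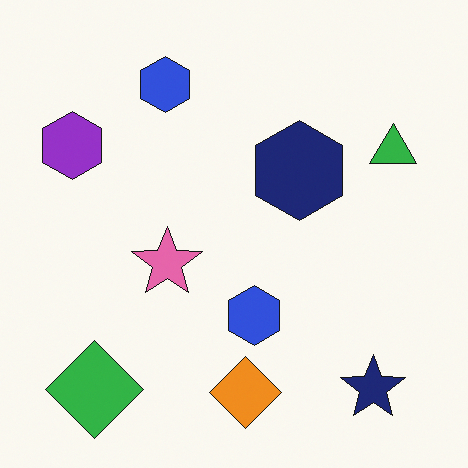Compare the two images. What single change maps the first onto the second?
It was overlaid with an additional navy star.

A navy star appears in the second image that is absent from the first.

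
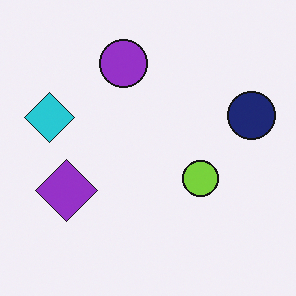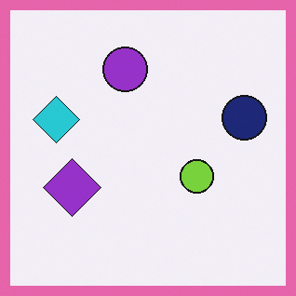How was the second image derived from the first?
This is the original image framed with a pink border.

A solid pink frame runs around the edge of the second image, with the content slightly shrunk inside it.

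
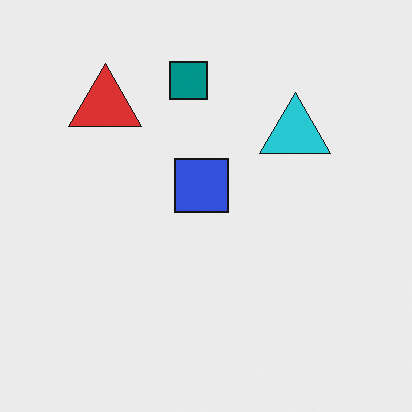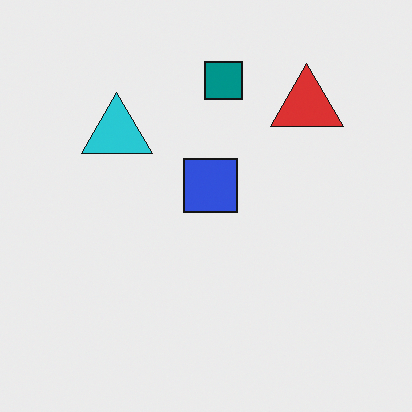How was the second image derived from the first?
The second image is the first flipped horizontally (left ↔ right).

The red triangle is in the top-left of the first image and the top-right of the second — shapes on opposite sides of the vertical midline have swapped in a mirror flip.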